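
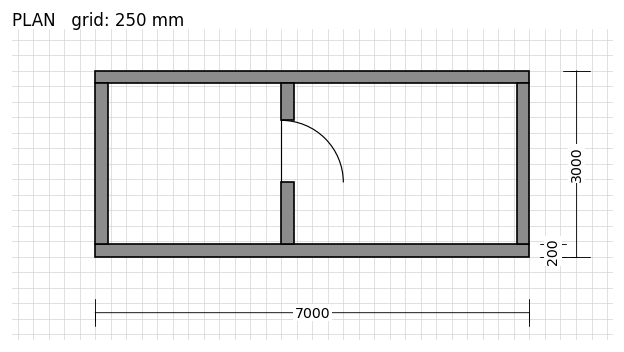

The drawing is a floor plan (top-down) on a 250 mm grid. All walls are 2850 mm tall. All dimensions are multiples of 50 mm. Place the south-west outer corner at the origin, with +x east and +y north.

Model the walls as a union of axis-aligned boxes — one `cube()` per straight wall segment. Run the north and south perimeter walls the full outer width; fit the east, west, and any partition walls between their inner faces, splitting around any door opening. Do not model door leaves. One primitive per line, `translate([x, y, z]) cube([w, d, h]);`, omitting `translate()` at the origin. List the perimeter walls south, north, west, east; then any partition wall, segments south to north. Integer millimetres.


cube([7000, 200, 2850]);
translate([0, 2800, 0]) cube([7000, 200, 2850]);
translate([0, 200, 0]) cube([200, 2600, 2850]);
translate([6800, 200, 0]) cube([200, 2600, 2850]);
translate([3000, 200, 0]) cube([200, 1000, 2850]);
translate([3000, 2200, 0]) cube([200, 600, 2850]);


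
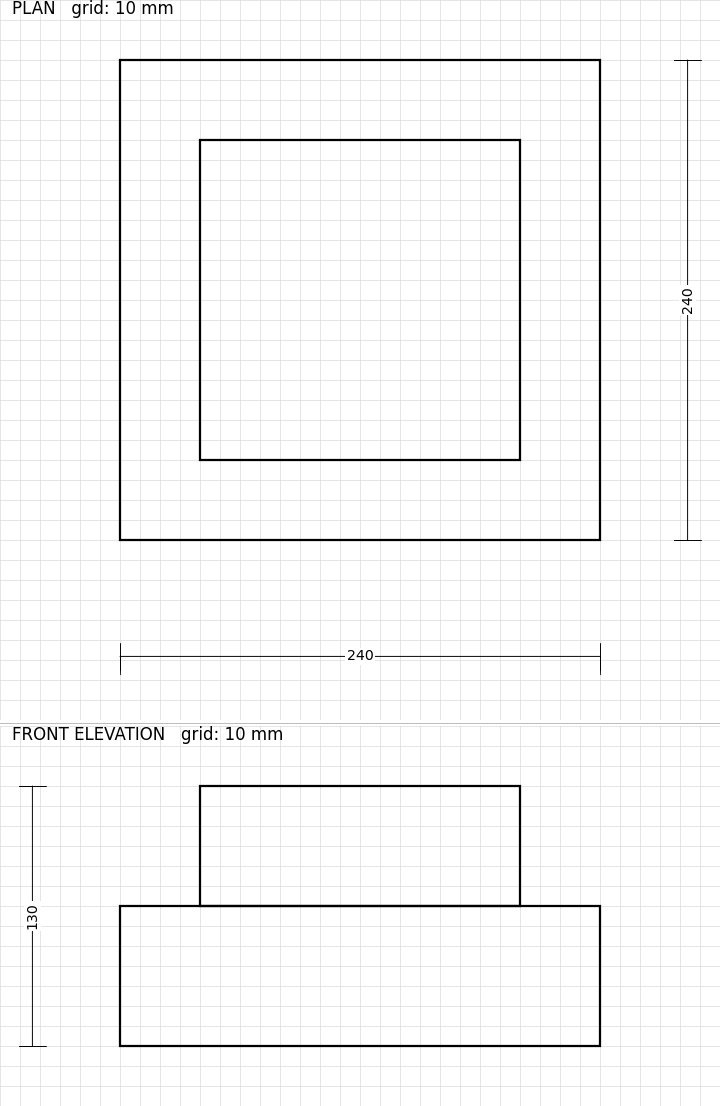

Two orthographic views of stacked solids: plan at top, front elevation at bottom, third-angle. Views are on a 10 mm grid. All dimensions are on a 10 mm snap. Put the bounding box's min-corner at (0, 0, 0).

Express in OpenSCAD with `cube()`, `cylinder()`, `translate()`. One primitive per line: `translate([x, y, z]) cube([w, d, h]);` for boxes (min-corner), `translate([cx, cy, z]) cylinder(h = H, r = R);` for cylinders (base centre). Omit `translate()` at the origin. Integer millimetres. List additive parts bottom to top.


cube([240, 240, 70]);
translate([40, 40, 70]) cube([160, 160, 60]);


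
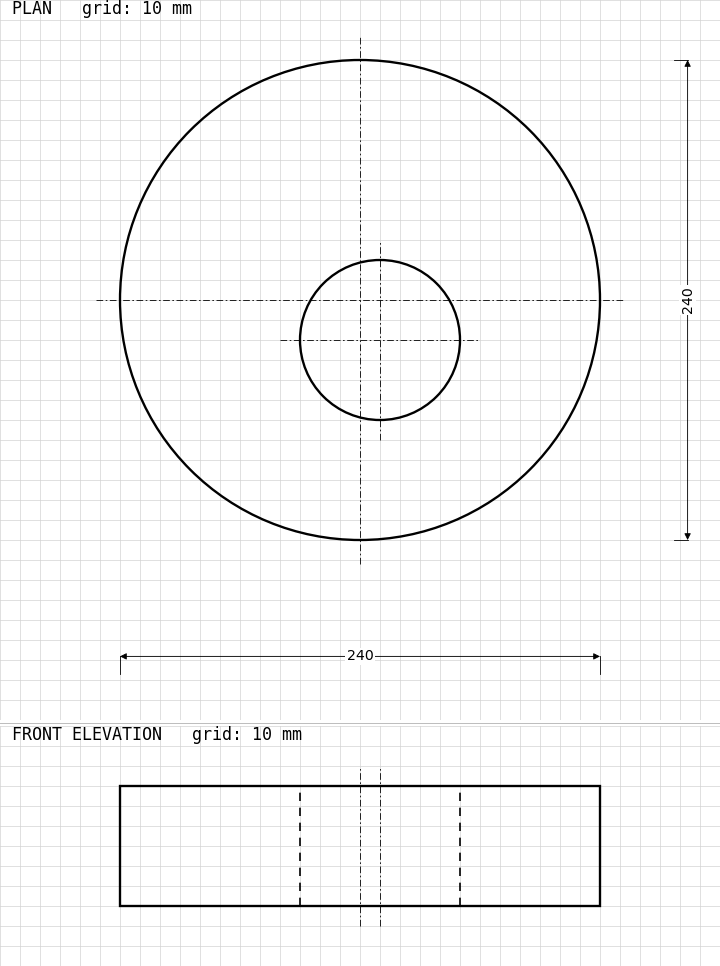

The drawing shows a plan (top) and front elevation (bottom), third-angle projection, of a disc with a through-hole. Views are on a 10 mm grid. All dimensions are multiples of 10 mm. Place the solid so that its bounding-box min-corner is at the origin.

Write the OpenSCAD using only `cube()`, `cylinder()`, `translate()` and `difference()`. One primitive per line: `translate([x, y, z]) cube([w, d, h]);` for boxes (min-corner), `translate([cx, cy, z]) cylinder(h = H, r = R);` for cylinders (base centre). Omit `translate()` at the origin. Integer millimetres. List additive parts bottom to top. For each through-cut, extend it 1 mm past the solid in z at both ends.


difference() {
  translate([120, 120, 0]) cylinder(h = 60, r = 120);
  translate([130, 100, -1]) cylinder(h = 62, r = 40);
}


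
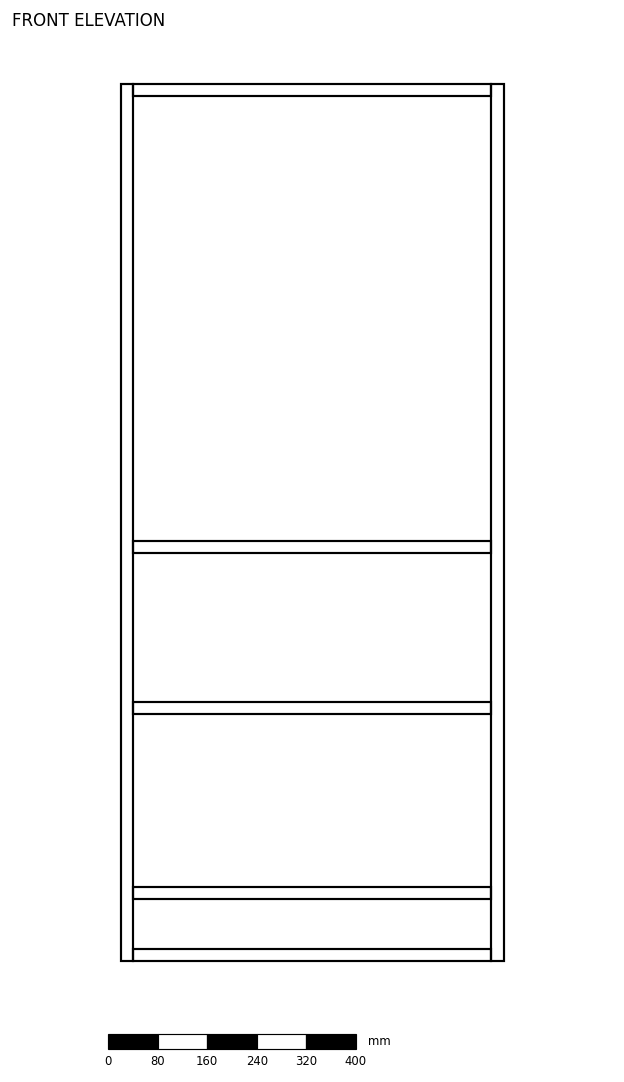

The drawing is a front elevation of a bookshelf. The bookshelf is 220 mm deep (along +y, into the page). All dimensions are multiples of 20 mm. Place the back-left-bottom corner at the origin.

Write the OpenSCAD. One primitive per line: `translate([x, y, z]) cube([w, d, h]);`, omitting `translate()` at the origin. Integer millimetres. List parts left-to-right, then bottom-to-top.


cube([20, 220, 1420]);
translate([20, 0, 0]) cube([580, 220, 20]);
translate([20, 0, 100]) cube([580, 220, 20]);
translate([20, 0, 400]) cube([580, 220, 20]);
translate([20, 0, 660]) cube([580, 220, 20]);
translate([20, 0, 1400]) cube([580, 220, 20]);
translate([600, 0, 0]) cube([20, 220, 1420]);


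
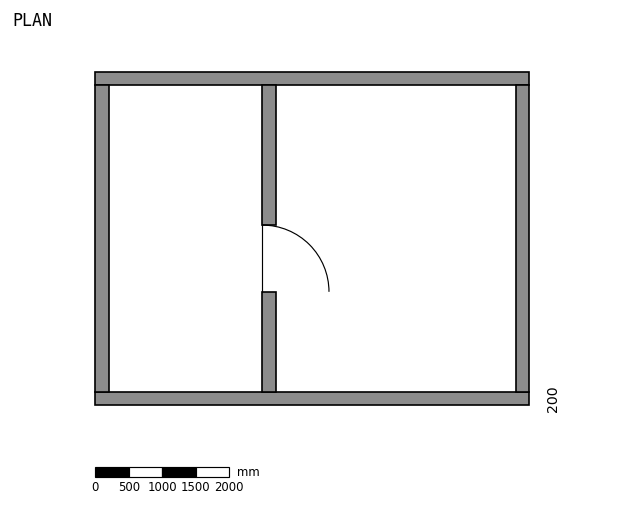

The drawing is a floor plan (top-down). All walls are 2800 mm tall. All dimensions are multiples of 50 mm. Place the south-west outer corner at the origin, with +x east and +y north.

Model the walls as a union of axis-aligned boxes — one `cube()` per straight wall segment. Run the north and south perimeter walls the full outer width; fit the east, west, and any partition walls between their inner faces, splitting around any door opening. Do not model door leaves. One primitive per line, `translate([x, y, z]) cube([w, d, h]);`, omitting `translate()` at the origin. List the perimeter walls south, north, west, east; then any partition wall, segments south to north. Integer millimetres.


cube([6500, 200, 2800]);
translate([0, 4800, 0]) cube([6500, 200, 2800]);
translate([0, 200, 0]) cube([200, 4600, 2800]);
translate([6300, 200, 0]) cube([200, 4600, 2800]);
translate([2500, 200, 0]) cube([200, 1500, 2800]);
translate([2500, 2700, 0]) cube([200, 2100, 2800]);


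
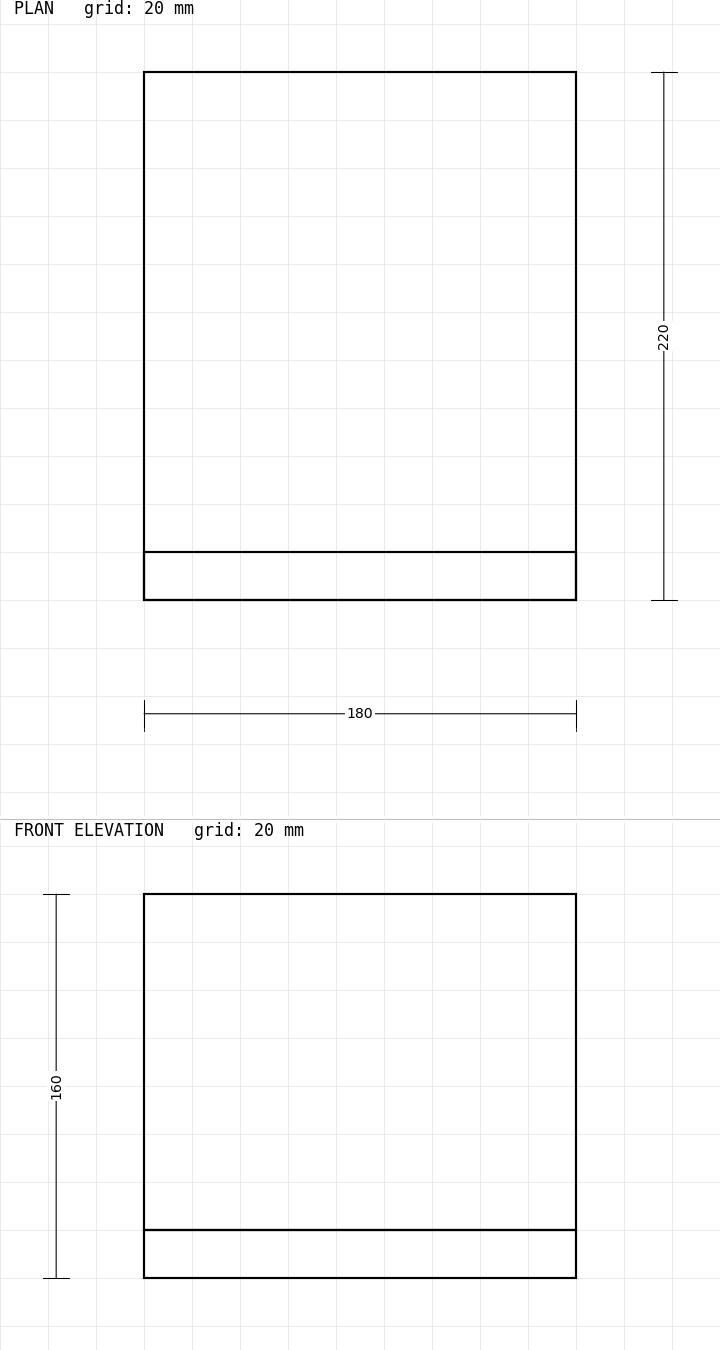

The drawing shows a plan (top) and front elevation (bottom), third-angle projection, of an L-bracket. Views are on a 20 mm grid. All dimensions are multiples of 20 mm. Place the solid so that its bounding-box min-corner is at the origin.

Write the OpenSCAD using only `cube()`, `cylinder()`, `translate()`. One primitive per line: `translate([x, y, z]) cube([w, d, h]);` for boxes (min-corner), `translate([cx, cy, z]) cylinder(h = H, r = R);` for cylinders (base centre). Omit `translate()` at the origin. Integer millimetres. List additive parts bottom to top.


cube([180, 220, 20]);
translate([0, 0, 20]) cube([180, 20, 140]);


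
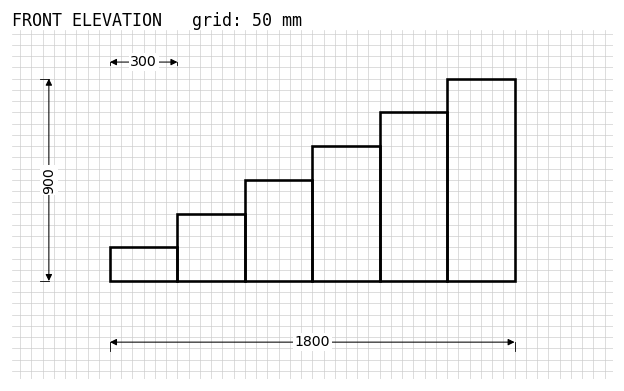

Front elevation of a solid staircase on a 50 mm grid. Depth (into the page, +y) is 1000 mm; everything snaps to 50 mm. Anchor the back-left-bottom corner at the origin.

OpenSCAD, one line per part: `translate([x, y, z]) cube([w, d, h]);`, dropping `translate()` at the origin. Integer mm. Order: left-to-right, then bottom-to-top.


cube([300, 1000, 150]);
translate([300, 0, 0]) cube([300, 1000, 300]);
translate([600, 0, 0]) cube([300, 1000, 450]);
translate([900, 0, 0]) cube([300, 1000, 600]);
translate([1200, 0, 0]) cube([300, 1000, 750]);
translate([1500, 0, 0]) cube([300, 1000, 900]);


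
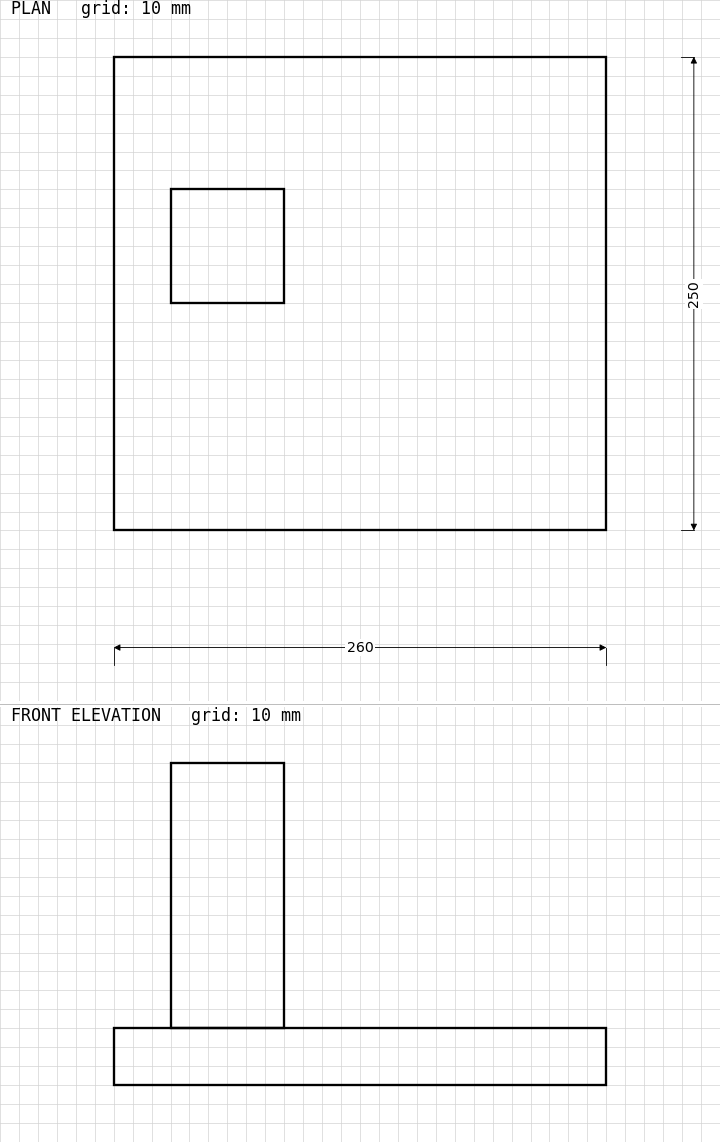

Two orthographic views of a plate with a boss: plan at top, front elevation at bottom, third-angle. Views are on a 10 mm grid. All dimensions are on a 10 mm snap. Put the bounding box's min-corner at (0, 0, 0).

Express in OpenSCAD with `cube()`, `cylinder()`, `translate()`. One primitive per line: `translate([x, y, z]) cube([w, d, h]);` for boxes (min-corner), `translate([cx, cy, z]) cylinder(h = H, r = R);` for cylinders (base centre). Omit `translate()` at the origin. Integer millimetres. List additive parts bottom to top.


cube([260, 250, 30]);
translate([30, 120, 30]) cube([60, 60, 140]);


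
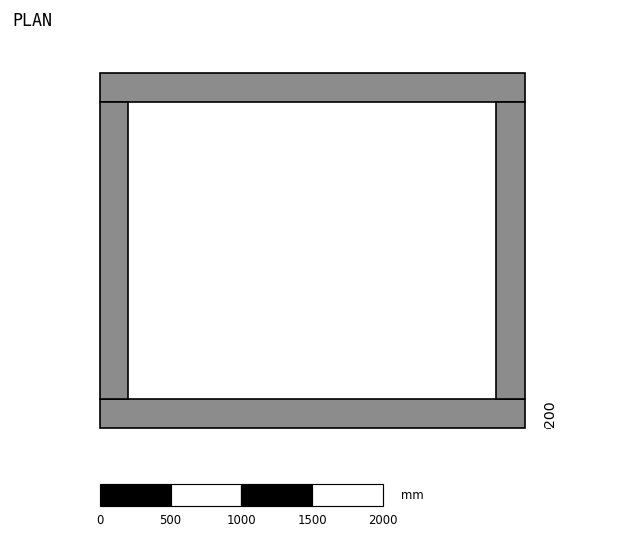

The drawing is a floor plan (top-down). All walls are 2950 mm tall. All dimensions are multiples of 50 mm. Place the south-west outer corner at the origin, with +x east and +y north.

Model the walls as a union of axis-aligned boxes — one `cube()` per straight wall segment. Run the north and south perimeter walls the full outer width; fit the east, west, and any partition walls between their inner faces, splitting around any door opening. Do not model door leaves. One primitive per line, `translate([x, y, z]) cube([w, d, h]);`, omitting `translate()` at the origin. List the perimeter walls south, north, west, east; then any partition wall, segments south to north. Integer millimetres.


cube([3000, 200, 2950]);
translate([0, 2300, 0]) cube([3000, 200, 2950]);
translate([0, 200, 0]) cube([200, 2100, 2950]);
translate([2800, 200, 0]) cube([200, 2100, 2950]);


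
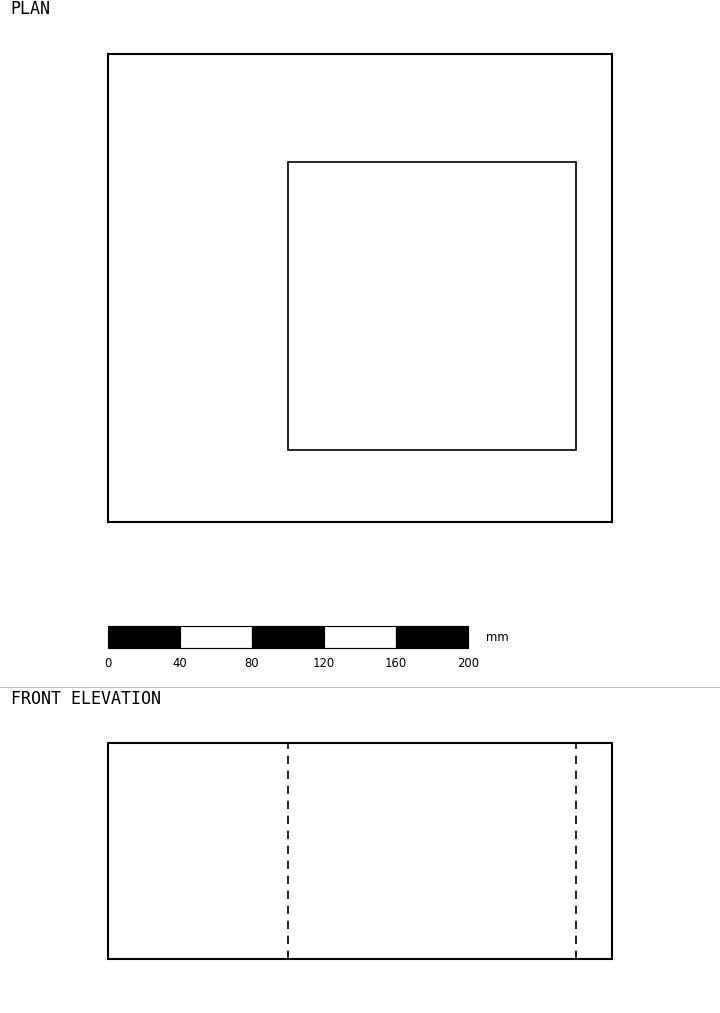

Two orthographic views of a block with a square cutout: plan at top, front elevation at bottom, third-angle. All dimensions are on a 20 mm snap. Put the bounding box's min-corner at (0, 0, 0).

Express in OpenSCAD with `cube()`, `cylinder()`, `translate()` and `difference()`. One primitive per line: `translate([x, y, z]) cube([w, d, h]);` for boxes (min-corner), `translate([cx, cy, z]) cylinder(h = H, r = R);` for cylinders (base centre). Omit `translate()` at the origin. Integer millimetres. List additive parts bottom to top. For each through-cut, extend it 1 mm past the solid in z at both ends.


difference() {
  cube([280, 260, 120]);
  translate([100, 40, -1]) cube([160, 160, 122]);
}


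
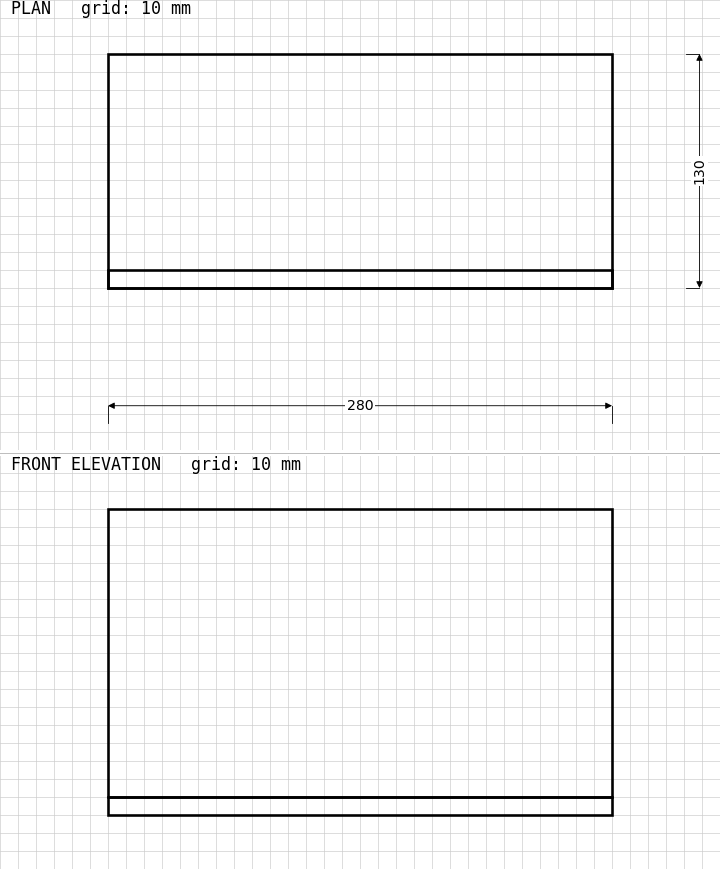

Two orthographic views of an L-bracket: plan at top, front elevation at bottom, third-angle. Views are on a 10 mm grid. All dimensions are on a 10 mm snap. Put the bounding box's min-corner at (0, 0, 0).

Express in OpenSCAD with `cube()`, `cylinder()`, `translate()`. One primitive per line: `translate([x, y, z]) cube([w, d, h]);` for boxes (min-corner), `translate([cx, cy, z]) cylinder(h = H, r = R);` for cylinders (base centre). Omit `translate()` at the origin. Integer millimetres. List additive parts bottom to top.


cube([280, 130, 10]);
translate([0, 0, 10]) cube([280, 10, 160]);


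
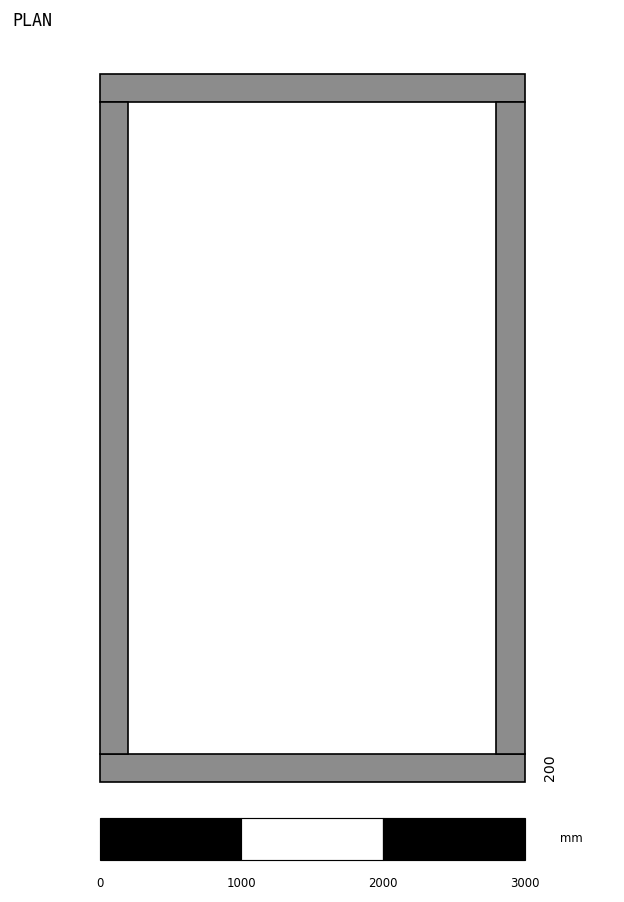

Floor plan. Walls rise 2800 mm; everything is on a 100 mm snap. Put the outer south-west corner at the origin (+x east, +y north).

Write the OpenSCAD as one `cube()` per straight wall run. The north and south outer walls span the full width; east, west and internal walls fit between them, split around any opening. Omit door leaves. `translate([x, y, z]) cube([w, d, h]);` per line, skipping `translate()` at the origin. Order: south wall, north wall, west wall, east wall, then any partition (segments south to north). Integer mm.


cube([3000, 200, 2800]);
translate([0, 4800, 0]) cube([3000, 200, 2800]);
translate([0, 200, 0]) cube([200, 4600, 2800]);
translate([2800, 200, 0]) cube([200, 4600, 2800]);


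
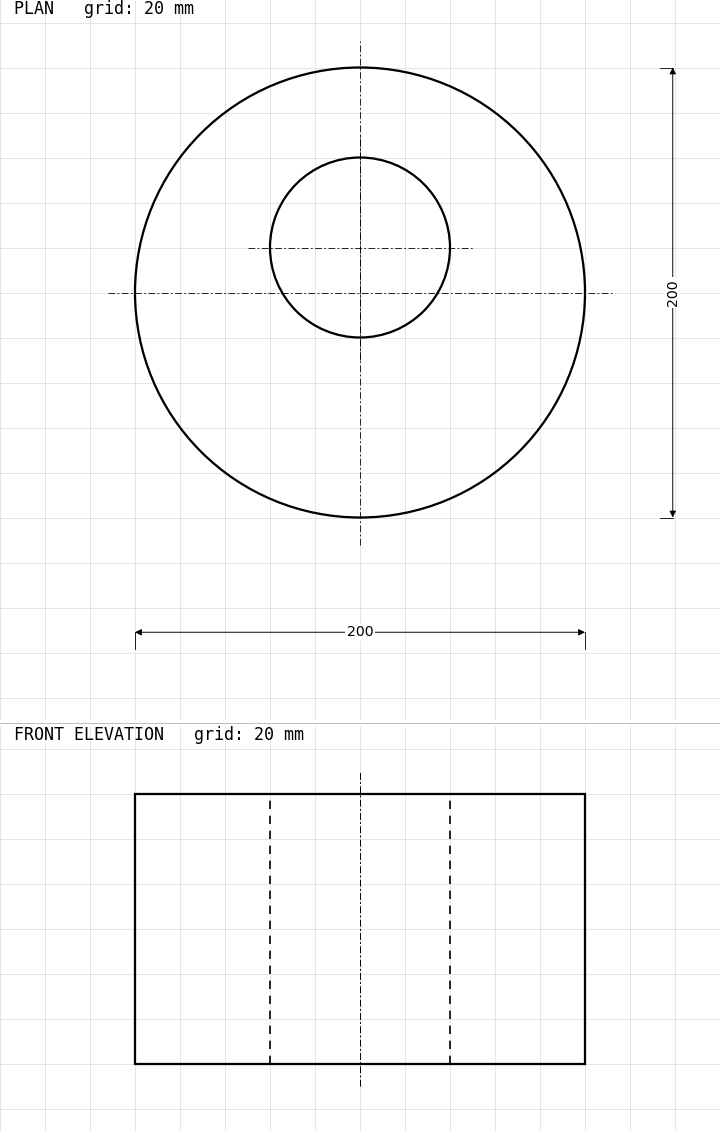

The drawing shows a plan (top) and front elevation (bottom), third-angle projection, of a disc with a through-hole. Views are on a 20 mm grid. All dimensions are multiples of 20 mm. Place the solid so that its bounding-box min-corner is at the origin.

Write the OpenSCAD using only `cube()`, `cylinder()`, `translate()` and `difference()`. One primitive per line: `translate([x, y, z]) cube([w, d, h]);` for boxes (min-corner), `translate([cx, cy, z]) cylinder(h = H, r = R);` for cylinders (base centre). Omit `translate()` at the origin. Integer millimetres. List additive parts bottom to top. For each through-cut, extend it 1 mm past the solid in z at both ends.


difference() {
  translate([100, 100, 0]) cylinder(h = 120, r = 100);
  translate([100, 120, -1]) cylinder(h = 122, r = 40);
}


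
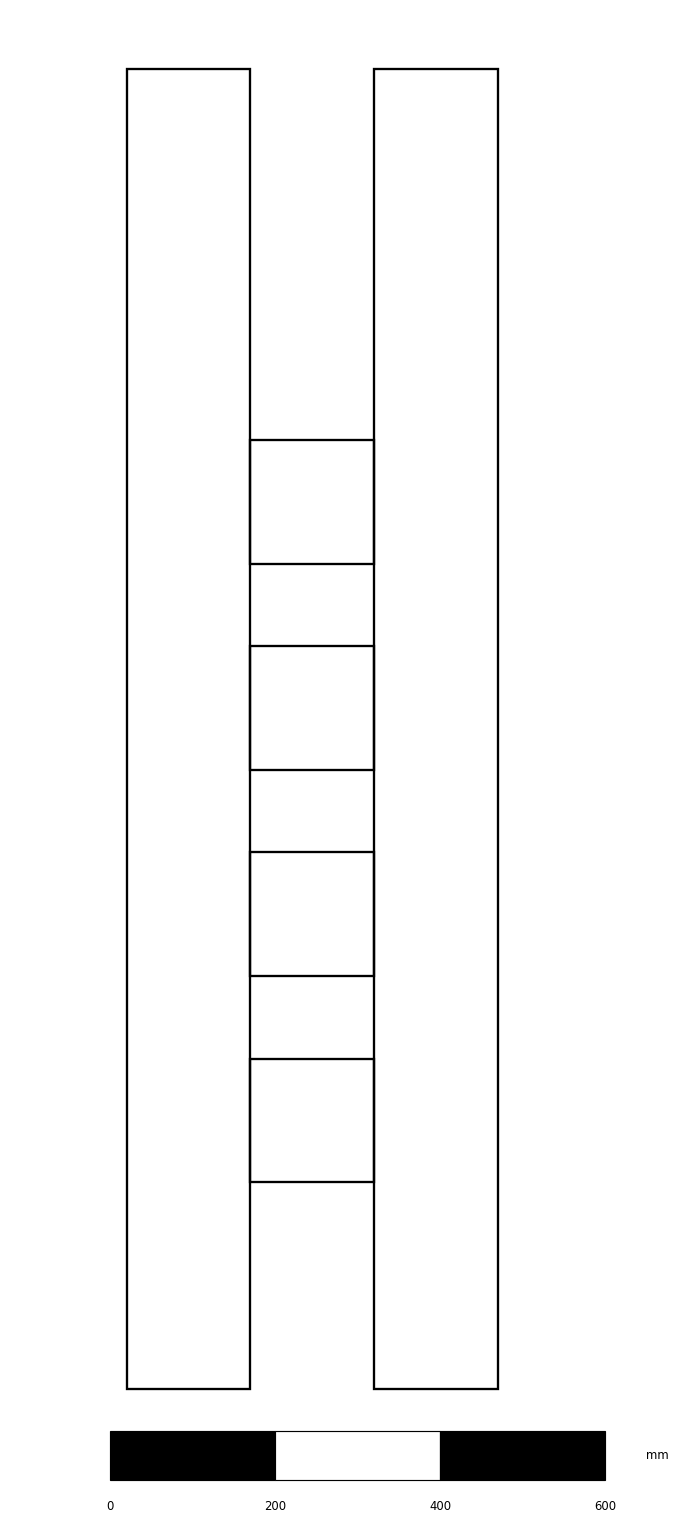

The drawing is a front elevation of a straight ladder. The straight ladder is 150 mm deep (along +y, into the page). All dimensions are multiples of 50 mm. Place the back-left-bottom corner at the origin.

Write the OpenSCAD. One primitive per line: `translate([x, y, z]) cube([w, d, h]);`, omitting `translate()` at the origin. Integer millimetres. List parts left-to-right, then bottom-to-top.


cube([150, 150, 1600]);
translate([150, 0, 250]) cube([150, 150, 150]);
translate([150, 0, 500]) cube([150, 150, 150]);
translate([150, 0, 750]) cube([150, 150, 150]);
translate([150, 0, 1000]) cube([150, 150, 150]);
translate([300, 0, 0]) cube([150, 150, 1600]);


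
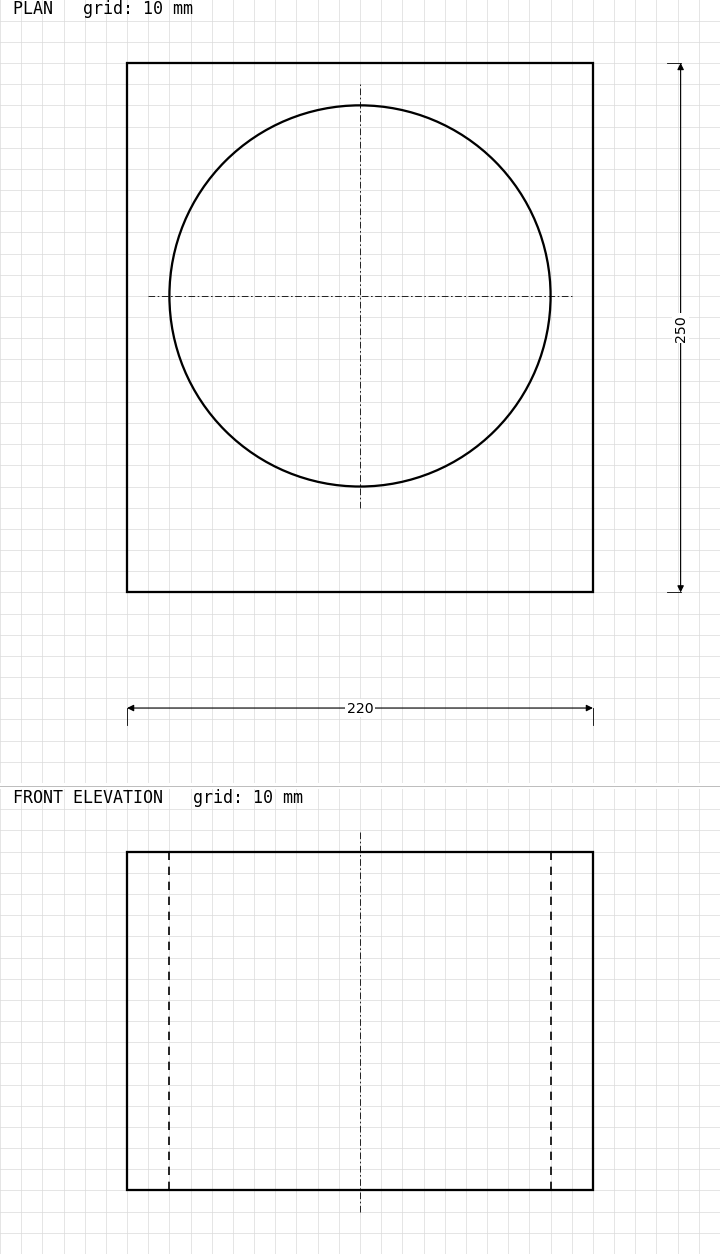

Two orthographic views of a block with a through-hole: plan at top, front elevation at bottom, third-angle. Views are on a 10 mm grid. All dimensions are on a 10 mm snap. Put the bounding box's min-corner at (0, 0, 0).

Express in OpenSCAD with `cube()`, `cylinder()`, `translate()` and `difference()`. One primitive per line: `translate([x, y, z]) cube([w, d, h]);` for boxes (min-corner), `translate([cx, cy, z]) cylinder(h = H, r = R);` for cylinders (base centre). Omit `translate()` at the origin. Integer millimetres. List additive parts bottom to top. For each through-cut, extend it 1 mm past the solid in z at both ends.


difference() {
  cube([220, 250, 160]);
  translate([110, 140, -1]) cylinder(h = 162, r = 90);
}


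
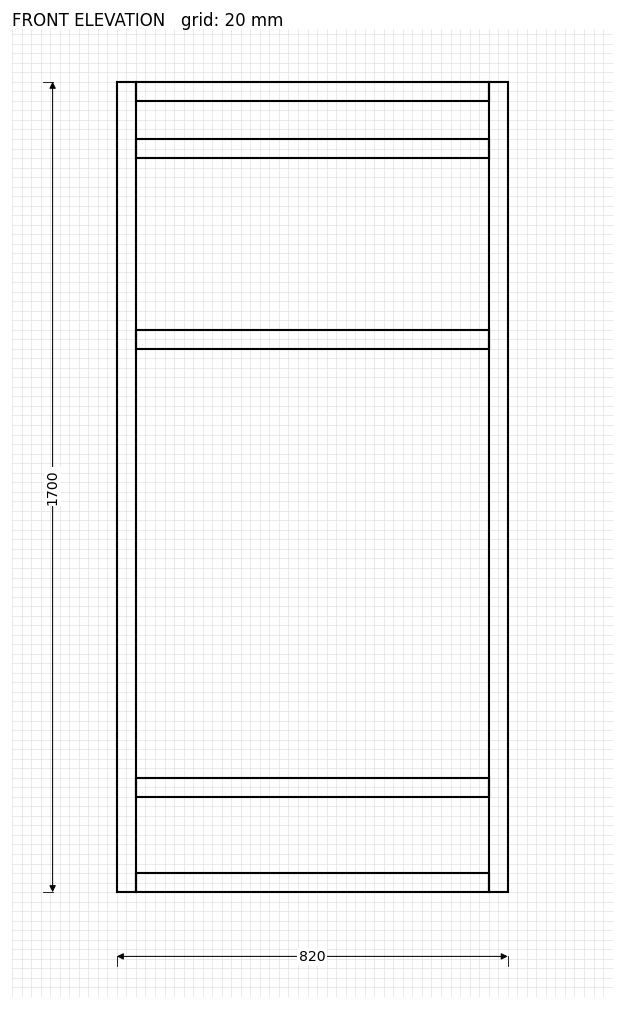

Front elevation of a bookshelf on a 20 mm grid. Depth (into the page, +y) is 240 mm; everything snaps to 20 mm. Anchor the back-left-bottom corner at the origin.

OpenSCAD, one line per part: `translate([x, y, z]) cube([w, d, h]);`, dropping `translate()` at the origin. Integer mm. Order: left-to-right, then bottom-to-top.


cube([40, 240, 1700]);
translate([40, 0, 0]) cube([740, 240, 40]);
translate([40, 0, 200]) cube([740, 240, 40]);
translate([40, 0, 1140]) cube([740, 240, 40]);
translate([40, 0, 1540]) cube([740, 240, 40]);
translate([40, 0, 1660]) cube([740, 240, 40]);
translate([780, 0, 0]) cube([40, 240, 1700]);


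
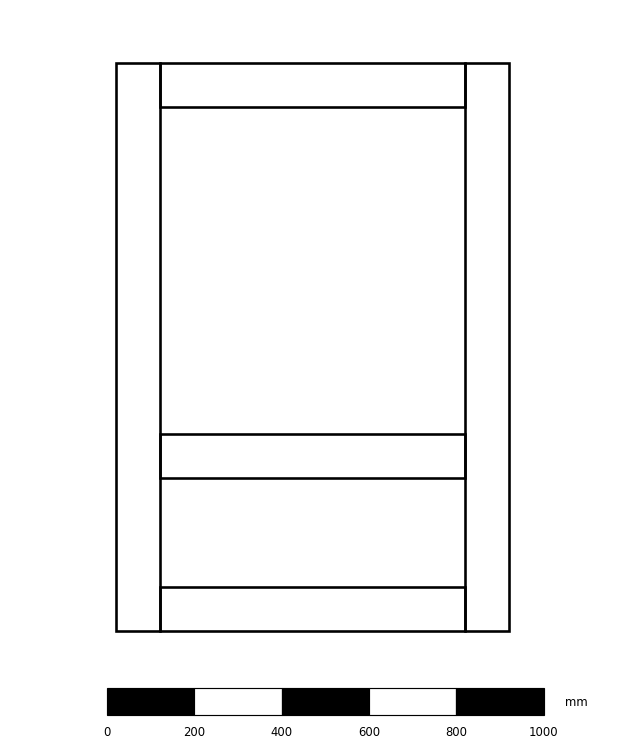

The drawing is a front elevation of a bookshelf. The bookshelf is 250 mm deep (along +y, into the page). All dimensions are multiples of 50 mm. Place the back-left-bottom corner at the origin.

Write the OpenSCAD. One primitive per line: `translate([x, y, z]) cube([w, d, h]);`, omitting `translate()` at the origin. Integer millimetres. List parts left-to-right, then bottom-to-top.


cube([100, 250, 1300]);
translate([100, 0, 0]) cube([700, 250, 100]);
translate([100, 0, 350]) cube([700, 250, 100]);
translate([100, 0, 1200]) cube([700, 250, 100]);
translate([800, 0, 0]) cube([100, 250, 1300]);


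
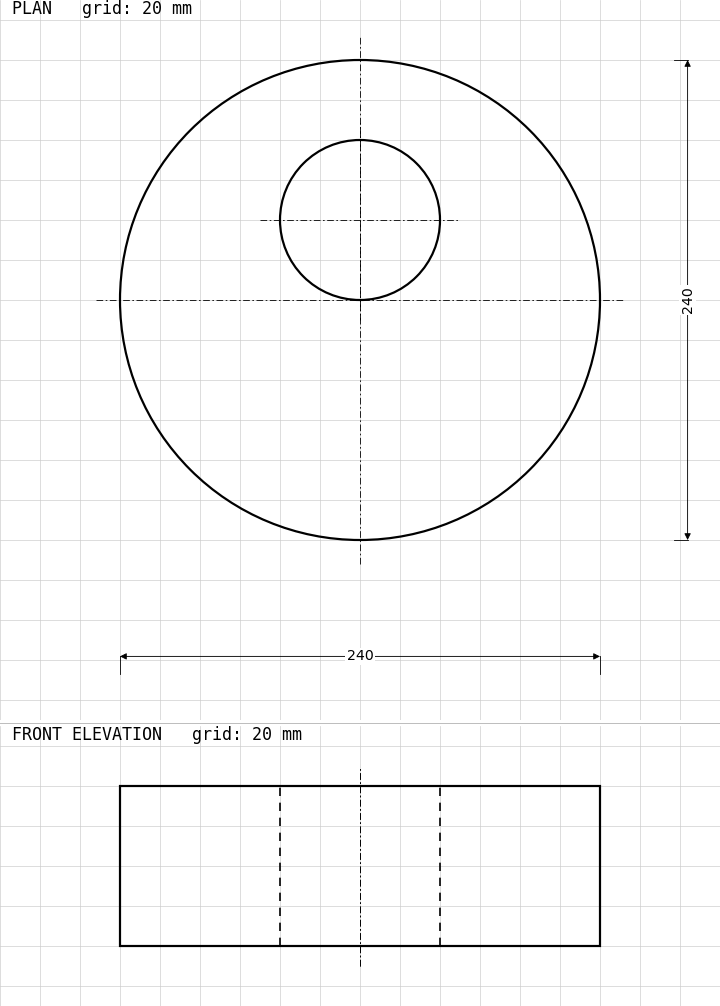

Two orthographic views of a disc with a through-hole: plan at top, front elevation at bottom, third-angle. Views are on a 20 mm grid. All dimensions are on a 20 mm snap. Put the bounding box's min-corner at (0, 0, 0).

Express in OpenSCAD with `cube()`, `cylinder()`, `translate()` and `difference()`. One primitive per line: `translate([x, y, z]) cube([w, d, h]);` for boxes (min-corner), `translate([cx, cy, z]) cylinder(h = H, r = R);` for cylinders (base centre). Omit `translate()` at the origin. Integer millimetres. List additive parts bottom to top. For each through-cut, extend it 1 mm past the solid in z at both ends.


difference() {
  translate([120, 120, 0]) cylinder(h = 80, r = 120);
  translate([120, 160, -1]) cylinder(h = 82, r = 40);
}


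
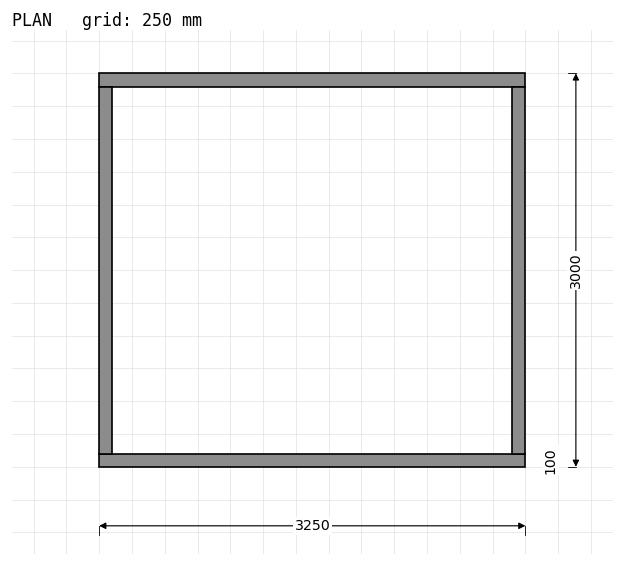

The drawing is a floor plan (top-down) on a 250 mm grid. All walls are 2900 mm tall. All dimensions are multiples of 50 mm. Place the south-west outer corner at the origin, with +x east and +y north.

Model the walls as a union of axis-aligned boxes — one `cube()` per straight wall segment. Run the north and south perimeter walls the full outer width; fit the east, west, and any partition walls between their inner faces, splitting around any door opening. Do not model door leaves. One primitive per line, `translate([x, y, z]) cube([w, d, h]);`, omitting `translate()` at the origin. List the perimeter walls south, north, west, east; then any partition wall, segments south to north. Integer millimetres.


cube([3250, 100, 2900]);
translate([0, 2900, 0]) cube([3250, 100, 2900]);
translate([0, 100, 0]) cube([100, 2800, 2900]);
translate([3150, 100, 0]) cube([100, 2800, 2900]);


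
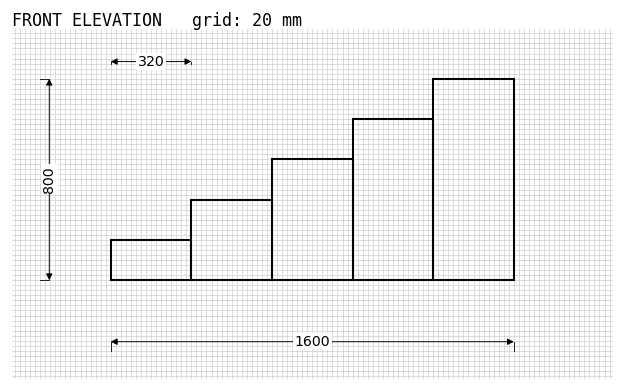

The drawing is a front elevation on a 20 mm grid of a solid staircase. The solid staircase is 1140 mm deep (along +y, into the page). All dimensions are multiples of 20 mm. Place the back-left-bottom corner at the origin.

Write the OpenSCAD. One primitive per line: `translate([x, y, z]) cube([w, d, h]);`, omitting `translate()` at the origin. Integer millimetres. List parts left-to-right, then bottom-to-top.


cube([320, 1140, 160]);
translate([320, 0, 0]) cube([320, 1140, 320]);
translate([640, 0, 0]) cube([320, 1140, 480]);
translate([960, 0, 0]) cube([320, 1140, 640]);
translate([1280, 0, 0]) cube([320, 1140, 800]);


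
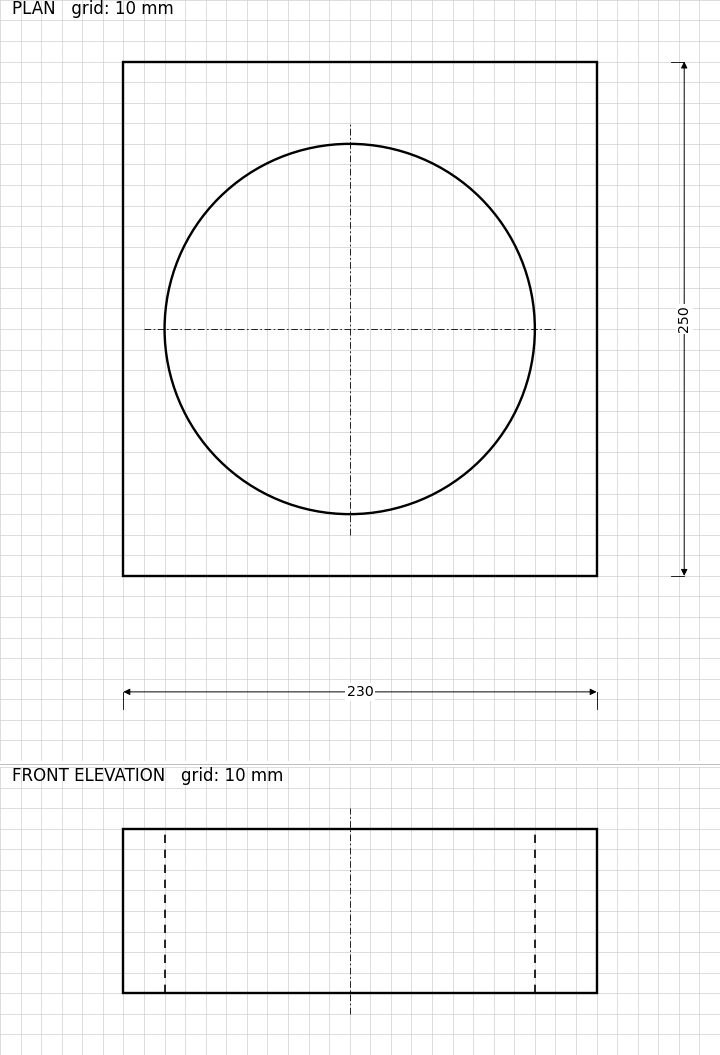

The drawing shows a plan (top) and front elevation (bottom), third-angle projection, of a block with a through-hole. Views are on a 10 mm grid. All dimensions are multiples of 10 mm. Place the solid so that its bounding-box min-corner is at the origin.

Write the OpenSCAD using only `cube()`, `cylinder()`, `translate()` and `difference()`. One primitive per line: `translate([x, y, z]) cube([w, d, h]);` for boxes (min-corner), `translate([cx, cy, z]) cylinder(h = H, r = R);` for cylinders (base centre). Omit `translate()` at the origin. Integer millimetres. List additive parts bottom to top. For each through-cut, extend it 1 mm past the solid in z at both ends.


difference() {
  cube([230, 250, 80]);
  translate([110, 120, -1]) cylinder(h = 82, r = 90);
}


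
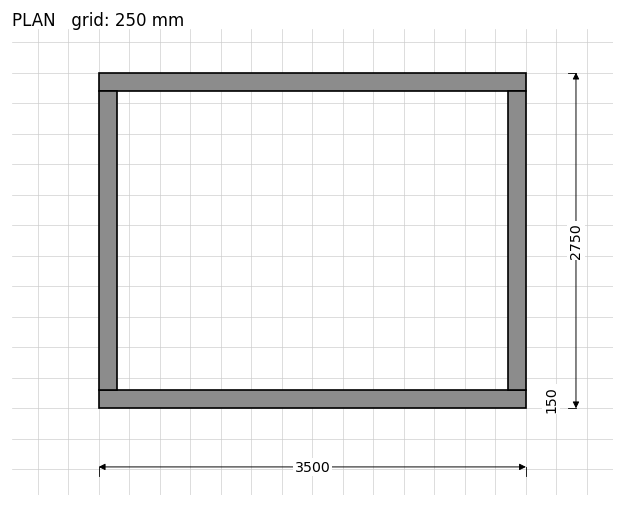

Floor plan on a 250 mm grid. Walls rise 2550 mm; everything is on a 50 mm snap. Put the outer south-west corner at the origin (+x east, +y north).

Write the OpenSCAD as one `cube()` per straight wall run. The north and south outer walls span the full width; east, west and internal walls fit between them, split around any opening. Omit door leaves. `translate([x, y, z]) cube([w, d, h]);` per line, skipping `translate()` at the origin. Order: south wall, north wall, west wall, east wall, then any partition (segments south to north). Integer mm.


cube([3500, 150, 2550]);
translate([0, 2600, 0]) cube([3500, 150, 2550]);
translate([0, 150, 0]) cube([150, 2450, 2550]);
translate([3350, 150, 0]) cube([150, 2450, 2550]);


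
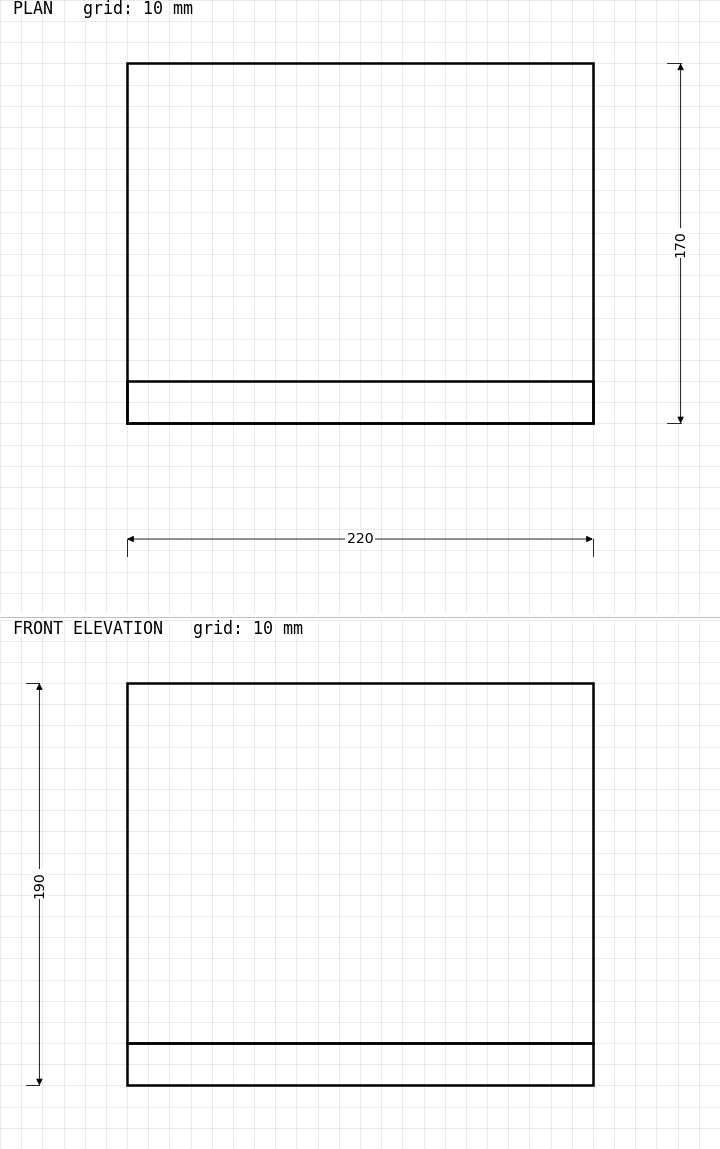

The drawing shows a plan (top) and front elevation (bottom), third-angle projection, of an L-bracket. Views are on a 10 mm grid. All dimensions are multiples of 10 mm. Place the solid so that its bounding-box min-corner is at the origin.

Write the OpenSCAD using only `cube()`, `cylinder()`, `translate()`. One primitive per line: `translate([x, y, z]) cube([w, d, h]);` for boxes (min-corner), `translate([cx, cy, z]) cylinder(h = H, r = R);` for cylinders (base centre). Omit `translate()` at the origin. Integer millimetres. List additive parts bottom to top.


cube([220, 170, 20]);
translate([0, 0, 20]) cube([220, 20, 170]);


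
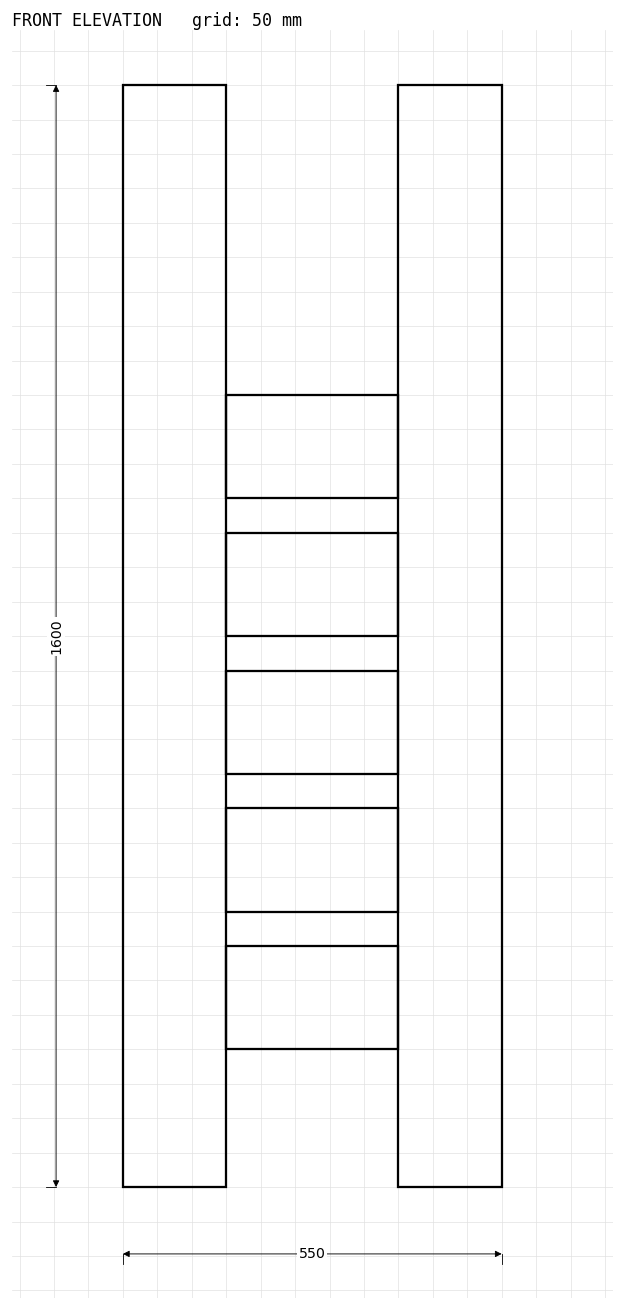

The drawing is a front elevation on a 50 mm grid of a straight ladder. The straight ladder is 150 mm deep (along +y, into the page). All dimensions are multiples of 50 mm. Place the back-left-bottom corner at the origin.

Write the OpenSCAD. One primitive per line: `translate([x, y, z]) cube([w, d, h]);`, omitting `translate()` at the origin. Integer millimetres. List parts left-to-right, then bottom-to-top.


cube([150, 150, 1600]);
translate([150, 0, 200]) cube([250, 150, 150]);
translate([150, 0, 400]) cube([250, 150, 150]);
translate([150, 0, 600]) cube([250, 150, 150]);
translate([150, 0, 800]) cube([250, 150, 150]);
translate([150, 0, 1000]) cube([250, 150, 150]);
translate([400, 0, 0]) cube([150, 150, 1600]);


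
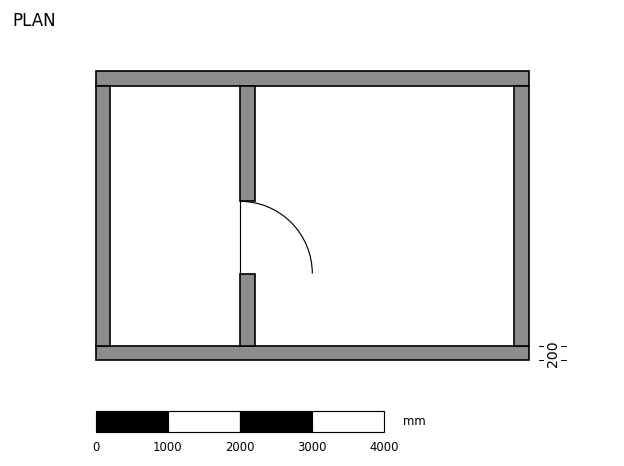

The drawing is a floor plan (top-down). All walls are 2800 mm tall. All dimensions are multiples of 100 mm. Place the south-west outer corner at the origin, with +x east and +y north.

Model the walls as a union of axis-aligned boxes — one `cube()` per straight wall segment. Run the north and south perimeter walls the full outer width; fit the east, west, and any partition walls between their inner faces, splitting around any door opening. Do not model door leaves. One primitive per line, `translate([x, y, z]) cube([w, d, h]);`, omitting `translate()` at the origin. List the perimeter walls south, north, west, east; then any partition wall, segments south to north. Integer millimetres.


cube([6000, 200, 2800]);
translate([0, 3800, 0]) cube([6000, 200, 2800]);
translate([0, 200, 0]) cube([200, 3600, 2800]);
translate([5800, 200, 0]) cube([200, 3600, 2800]);
translate([2000, 200, 0]) cube([200, 1000, 2800]);
translate([2000, 2200, 0]) cube([200, 1600, 2800]);


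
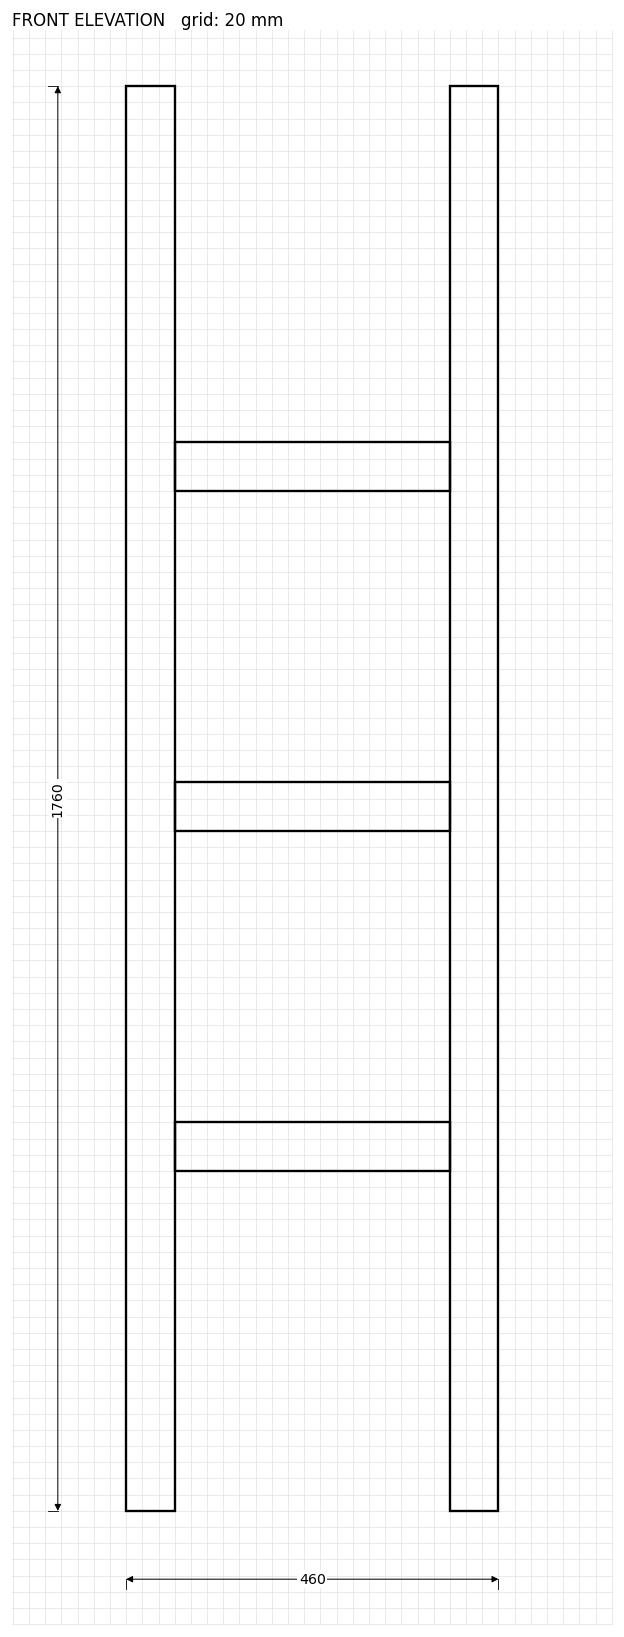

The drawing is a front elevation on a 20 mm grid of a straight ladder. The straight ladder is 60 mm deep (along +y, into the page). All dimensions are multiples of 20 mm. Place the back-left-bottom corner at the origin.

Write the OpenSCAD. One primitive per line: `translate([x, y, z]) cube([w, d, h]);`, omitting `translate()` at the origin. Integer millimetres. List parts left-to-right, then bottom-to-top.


cube([60, 60, 1760]);
translate([60, 0, 420]) cube([340, 60, 60]);
translate([60, 0, 840]) cube([340, 60, 60]);
translate([60, 0, 1260]) cube([340, 60, 60]);
translate([400, 0, 0]) cube([60, 60, 1760]);


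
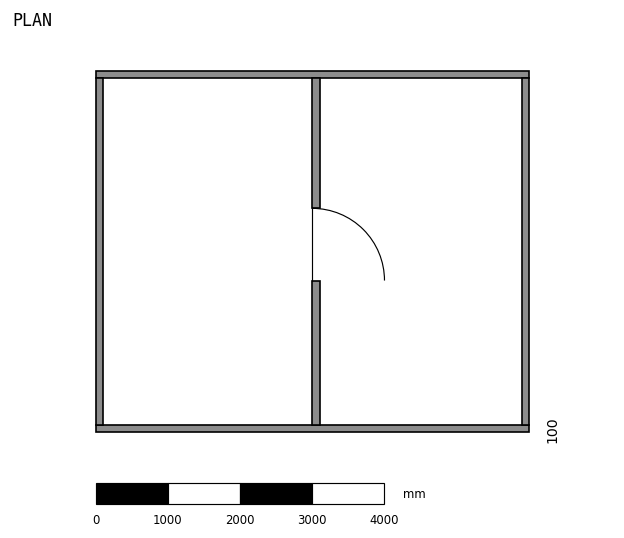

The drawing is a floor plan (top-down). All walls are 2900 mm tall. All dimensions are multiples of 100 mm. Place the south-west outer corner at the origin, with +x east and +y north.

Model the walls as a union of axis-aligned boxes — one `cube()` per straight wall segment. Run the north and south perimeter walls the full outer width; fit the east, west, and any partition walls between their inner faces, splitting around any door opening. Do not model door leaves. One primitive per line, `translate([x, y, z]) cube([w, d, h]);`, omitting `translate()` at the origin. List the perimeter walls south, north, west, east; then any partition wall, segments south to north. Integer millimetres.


cube([6000, 100, 2900]);
translate([0, 4900, 0]) cube([6000, 100, 2900]);
translate([0, 100, 0]) cube([100, 4800, 2900]);
translate([5900, 100, 0]) cube([100, 4800, 2900]);
translate([3000, 100, 0]) cube([100, 2000, 2900]);
translate([3000, 3100, 0]) cube([100, 1800, 2900]);


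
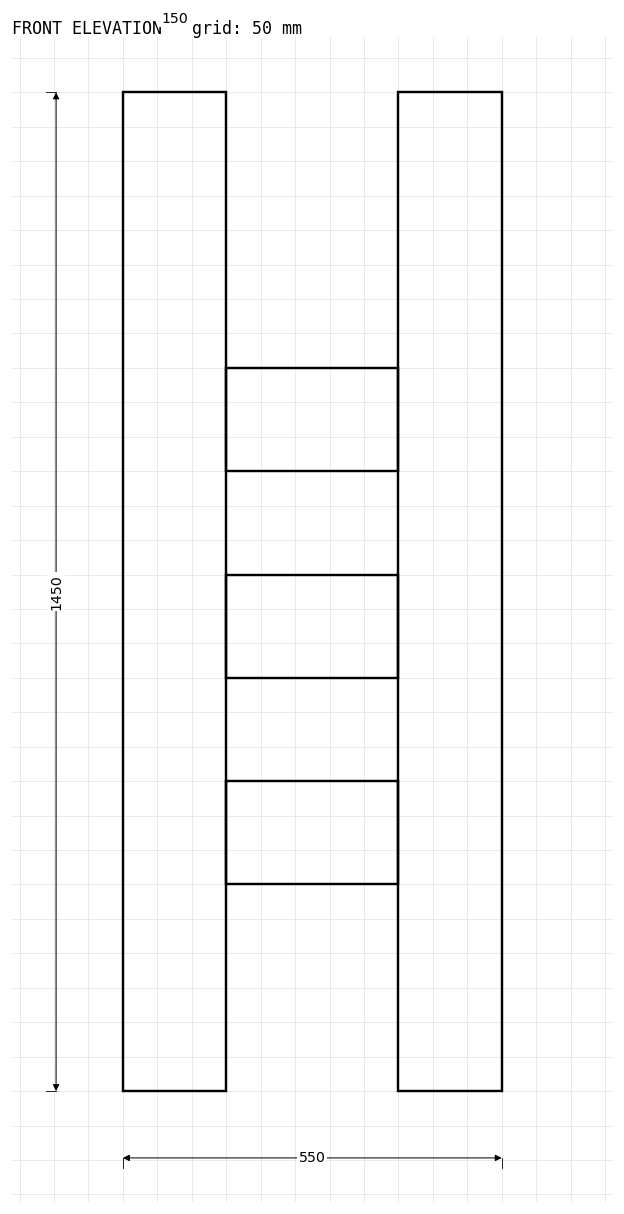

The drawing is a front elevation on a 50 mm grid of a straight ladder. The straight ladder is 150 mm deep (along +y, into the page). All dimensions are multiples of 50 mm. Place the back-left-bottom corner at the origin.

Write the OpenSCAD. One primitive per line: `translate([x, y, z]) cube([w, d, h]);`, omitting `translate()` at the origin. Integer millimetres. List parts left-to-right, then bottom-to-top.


cube([150, 150, 1450]);
translate([150, 0, 300]) cube([250, 150, 150]);
translate([150, 0, 600]) cube([250, 150, 150]);
translate([150, 0, 900]) cube([250, 150, 150]);
translate([400, 0, 0]) cube([150, 150, 1450]);


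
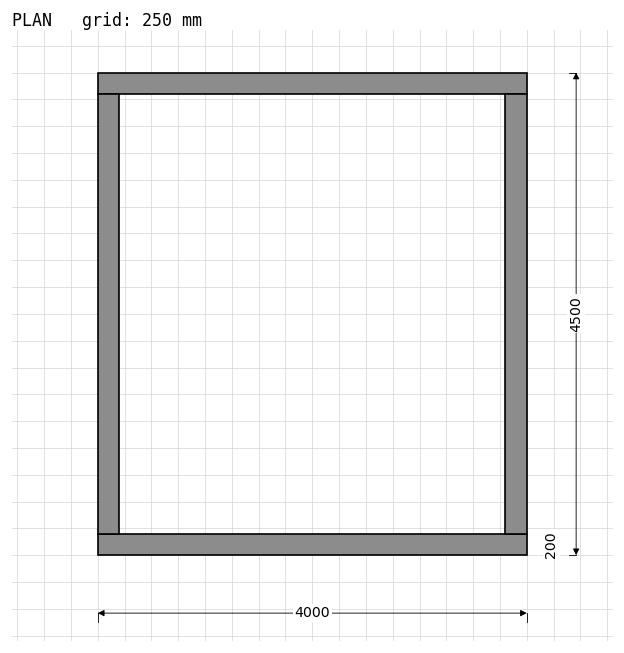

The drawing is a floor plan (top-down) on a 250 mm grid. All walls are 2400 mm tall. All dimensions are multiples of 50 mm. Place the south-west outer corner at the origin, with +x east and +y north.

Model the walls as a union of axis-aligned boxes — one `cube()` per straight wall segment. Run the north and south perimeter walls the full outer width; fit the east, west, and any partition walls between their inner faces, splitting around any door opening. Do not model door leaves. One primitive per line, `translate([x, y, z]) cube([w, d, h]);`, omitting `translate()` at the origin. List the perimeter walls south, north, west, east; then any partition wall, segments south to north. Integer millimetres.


cube([4000, 200, 2400]);
translate([0, 4300, 0]) cube([4000, 200, 2400]);
translate([0, 200, 0]) cube([200, 4100, 2400]);
translate([3800, 200, 0]) cube([200, 4100, 2400]);


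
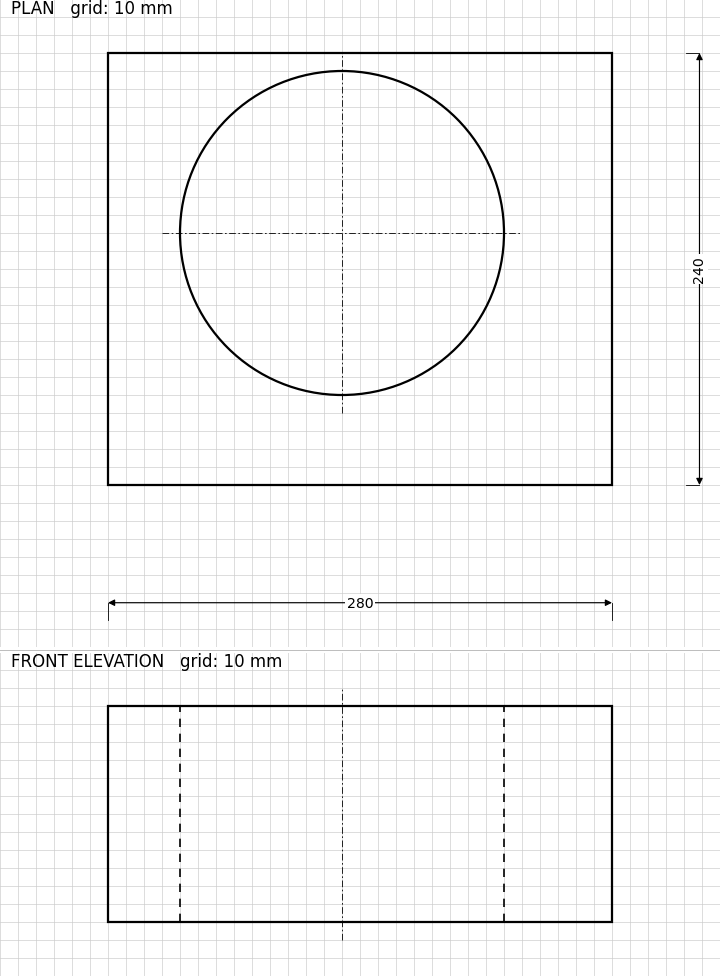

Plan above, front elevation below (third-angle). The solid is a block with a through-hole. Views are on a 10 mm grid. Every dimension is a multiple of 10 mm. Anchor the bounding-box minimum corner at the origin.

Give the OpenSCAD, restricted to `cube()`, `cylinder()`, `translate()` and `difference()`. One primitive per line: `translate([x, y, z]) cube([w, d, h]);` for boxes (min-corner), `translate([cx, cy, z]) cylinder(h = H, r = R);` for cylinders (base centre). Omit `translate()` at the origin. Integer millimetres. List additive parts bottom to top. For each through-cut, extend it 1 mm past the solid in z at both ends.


difference() {
  cube([280, 240, 120]);
  translate([130, 140, -1]) cylinder(h = 122, r = 90);
}


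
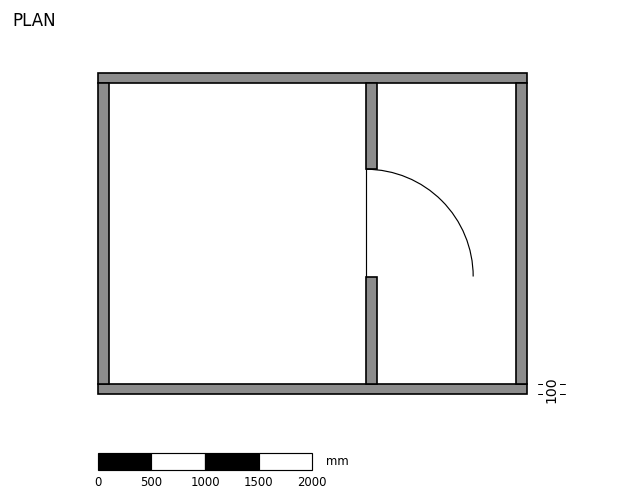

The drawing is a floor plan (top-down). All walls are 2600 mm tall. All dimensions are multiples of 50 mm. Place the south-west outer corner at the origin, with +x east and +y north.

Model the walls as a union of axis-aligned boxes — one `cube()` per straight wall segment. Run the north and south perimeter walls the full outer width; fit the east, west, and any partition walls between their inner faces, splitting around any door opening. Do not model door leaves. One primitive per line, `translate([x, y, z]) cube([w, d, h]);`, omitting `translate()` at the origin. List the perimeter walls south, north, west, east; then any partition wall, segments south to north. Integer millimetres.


cube([4000, 100, 2600]);
translate([0, 2900, 0]) cube([4000, 100, 2600]);
translate([0, 100, 0]) cube([100, 2800, 2600]);
translate([3900, 100, 0]) cube([100, 2800, 2600]);
translate([2500, 100, 0]) cube([100, 1000, 2600]);
translate([2500, 2100, 0]) cube([100, 800, 2600]);


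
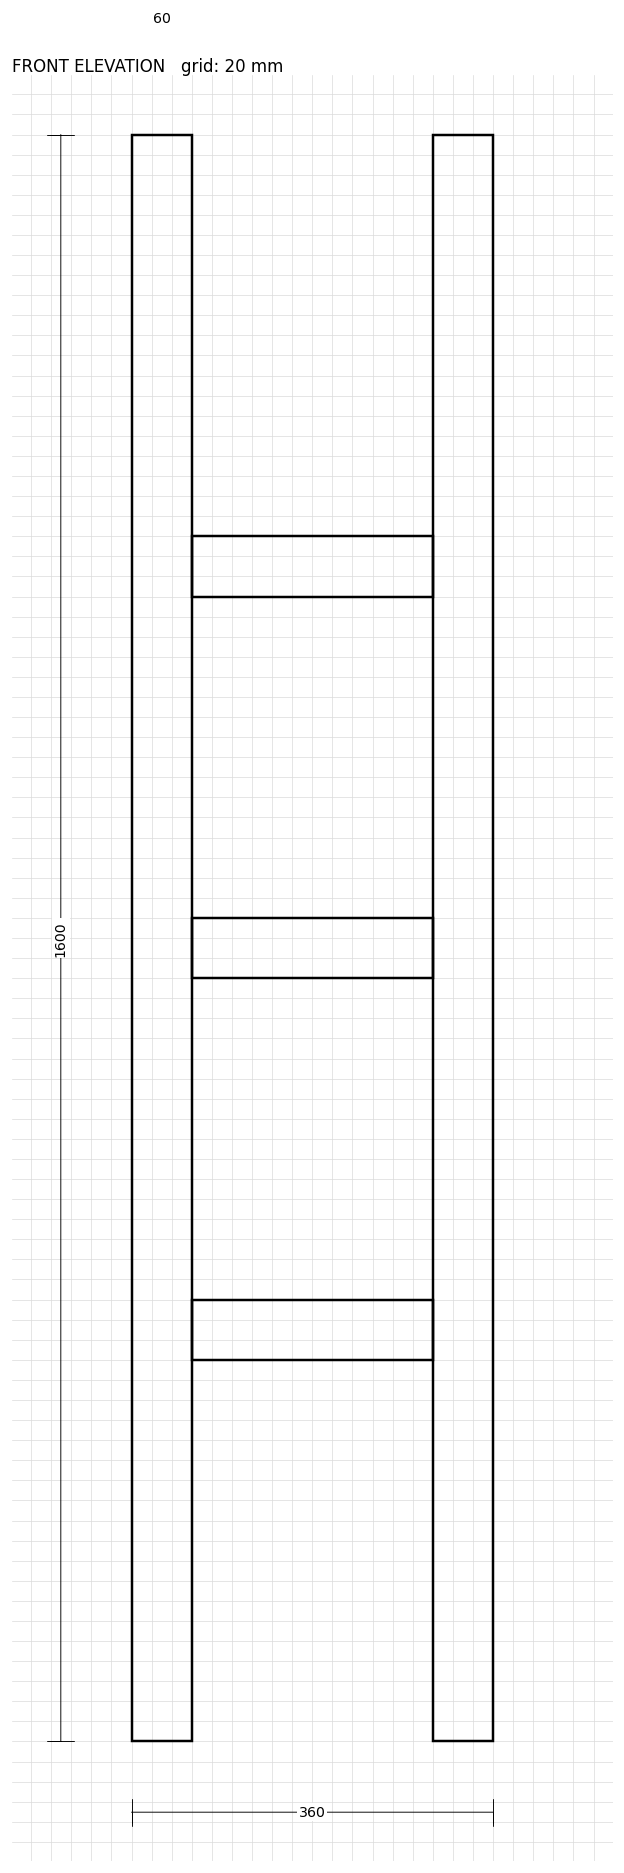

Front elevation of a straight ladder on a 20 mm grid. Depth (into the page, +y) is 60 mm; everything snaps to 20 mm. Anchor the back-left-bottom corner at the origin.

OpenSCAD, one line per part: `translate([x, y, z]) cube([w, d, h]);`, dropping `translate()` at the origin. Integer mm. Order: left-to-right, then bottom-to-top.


cube([60, 60, 1600]);
translate([60, 0, 380]) cube([240, 60, 60]);
translate([60, 0, 760]) cube([240, 60, 60]);
translate([60, 0, 1140]) cube([240, 60, 60]);
translate([300, 0, 0]) cube([60, 60, 1600]);


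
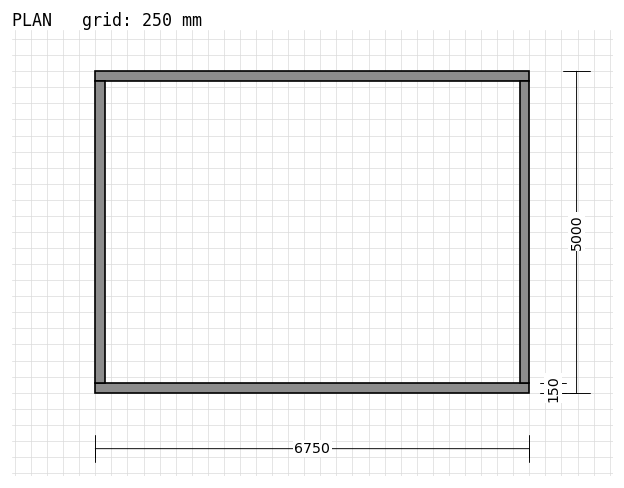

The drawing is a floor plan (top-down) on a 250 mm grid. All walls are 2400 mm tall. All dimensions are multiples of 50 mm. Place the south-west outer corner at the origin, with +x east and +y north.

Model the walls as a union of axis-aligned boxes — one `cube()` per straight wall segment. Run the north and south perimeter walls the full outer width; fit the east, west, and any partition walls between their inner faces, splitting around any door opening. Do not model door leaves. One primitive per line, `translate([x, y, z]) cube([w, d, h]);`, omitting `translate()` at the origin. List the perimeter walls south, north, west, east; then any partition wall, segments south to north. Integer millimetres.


cube([6750, 150, 2400]);
translate([0, 4850, 0]) cube([6750, 150, 2400]);
translate([0, 150, 0]) cube([150, 4700, 2400]);
translate([6600, 150, 0]) cube([150, 4700, 2400]);


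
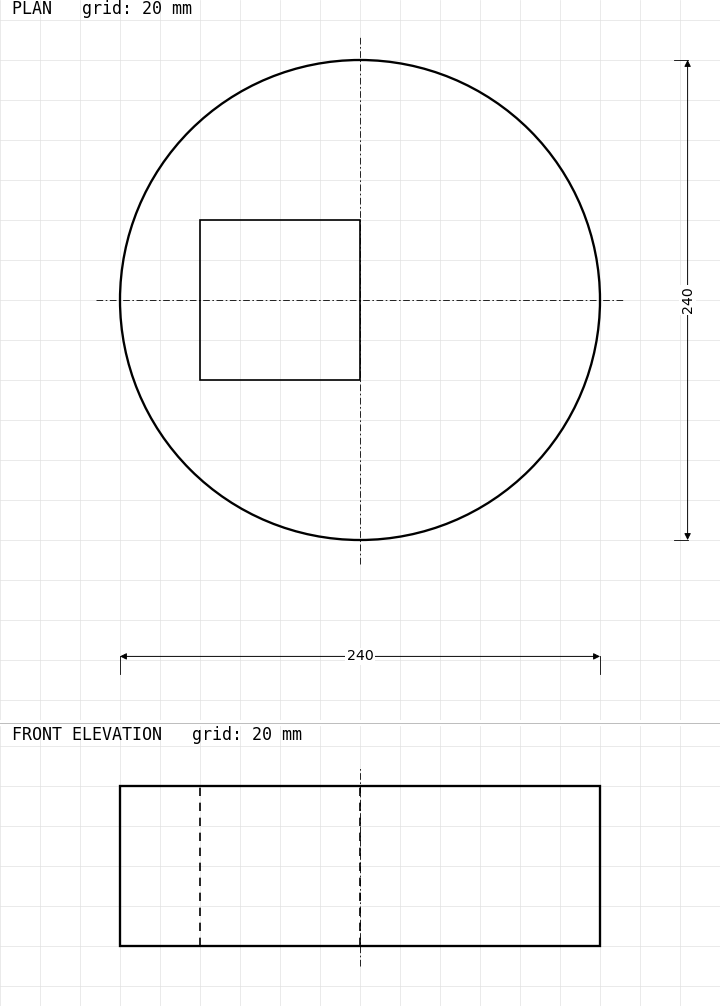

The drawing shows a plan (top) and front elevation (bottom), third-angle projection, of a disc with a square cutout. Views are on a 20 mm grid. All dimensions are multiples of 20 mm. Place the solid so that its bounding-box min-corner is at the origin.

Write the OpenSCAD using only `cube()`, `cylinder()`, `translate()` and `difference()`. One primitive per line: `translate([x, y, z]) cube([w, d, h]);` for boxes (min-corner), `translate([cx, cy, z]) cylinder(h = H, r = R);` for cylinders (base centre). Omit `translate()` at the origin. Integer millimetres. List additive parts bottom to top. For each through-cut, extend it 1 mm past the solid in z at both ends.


difference() {
  translate([120, 120, 0]) cylinder(h = 80, r = 120);
  translate([40, 80, -1]) cube([80, 80, 82]);
}


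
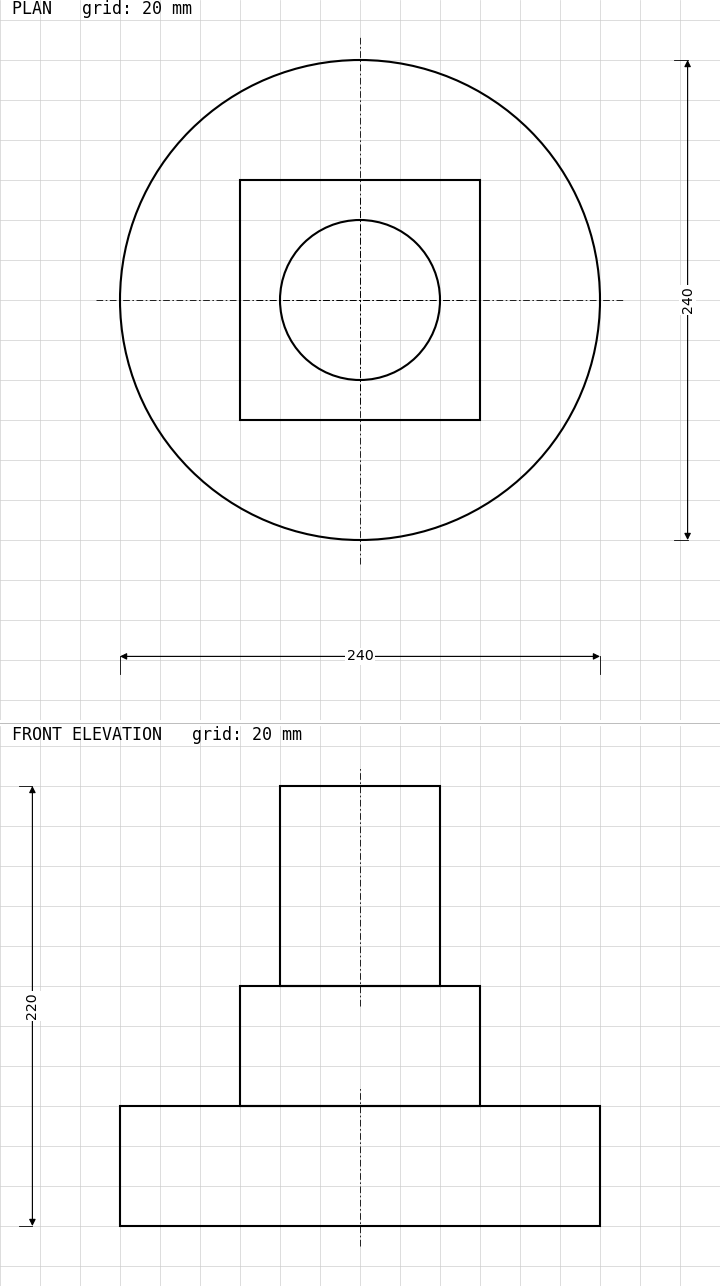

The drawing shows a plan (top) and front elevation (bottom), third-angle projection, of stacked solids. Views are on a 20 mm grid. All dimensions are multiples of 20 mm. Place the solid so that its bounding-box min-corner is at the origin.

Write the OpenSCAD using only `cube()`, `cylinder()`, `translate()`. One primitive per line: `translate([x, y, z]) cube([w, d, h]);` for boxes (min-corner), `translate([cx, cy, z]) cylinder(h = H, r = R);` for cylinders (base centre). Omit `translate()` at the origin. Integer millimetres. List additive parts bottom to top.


translate([120, 120, 0]) cylinder(h = 60, r = 120);
translate([60, 60, 60]) cube([120, 120, 60]);
translate([120, 120, 120]) cylinder(h = 100, r = 40);
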